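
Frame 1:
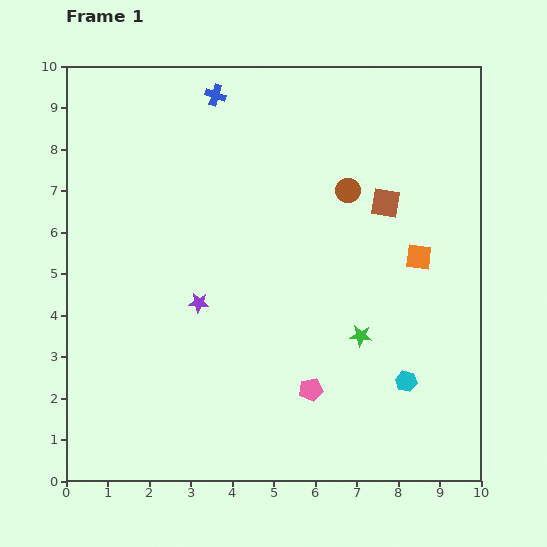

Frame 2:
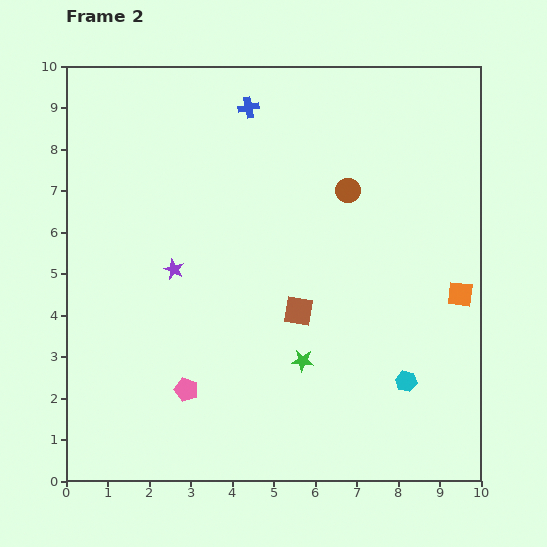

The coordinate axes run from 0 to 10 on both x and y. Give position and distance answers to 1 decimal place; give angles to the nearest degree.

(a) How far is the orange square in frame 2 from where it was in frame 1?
1.3

The orange square moved from (8.5, 5.4) to (9.5, 4.5), a distance of √(1.0² + 0.9²) ≈ 1.3.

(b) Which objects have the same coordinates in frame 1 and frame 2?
the cyan hexagon, the brown circle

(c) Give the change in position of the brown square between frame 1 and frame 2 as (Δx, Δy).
(-2.1, -2.6)

The brown square was at (7.7, 6.7) in frame 1 and (5.6, 4.1) in frame 2.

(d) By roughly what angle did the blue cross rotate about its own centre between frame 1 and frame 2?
31° counter-clockwise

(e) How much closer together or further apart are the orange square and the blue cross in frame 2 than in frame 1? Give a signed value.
+0.5

Distance in frame 1: 6.3. Distance in frame 2: 6.8.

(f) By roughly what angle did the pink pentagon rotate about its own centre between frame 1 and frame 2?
30° clockwise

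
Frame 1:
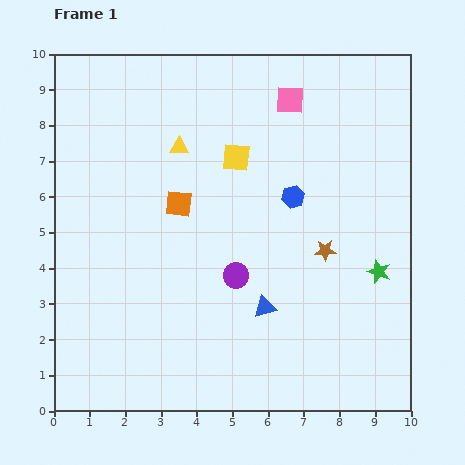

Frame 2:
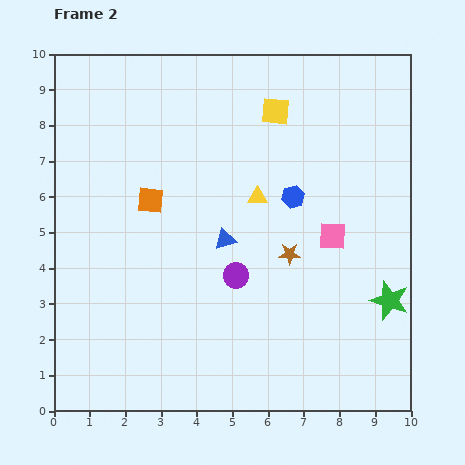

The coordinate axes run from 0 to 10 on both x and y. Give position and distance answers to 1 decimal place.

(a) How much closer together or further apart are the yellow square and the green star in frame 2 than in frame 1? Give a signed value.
+1.1

Distance in frame 1: 5.1. Distance in frame 2: 6.2.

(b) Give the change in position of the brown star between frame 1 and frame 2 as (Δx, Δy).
(-1.0, -0.1)

The brown star was at (7.6, 4.5) in frame 1 and (6.6, 4.4) in frame 2.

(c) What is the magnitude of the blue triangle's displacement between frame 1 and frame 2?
2.2

The blue triangle moved from (5.9, 2.9) to (4.8, 4.8), a distance of √(1.1² + 1.9²) ≈ 2.2.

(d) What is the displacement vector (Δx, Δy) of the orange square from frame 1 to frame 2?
(-0.8, 0.1)

The orange square was at (3.5, 5.8) in frame 1 and (2.7, 5.9) in frame 2.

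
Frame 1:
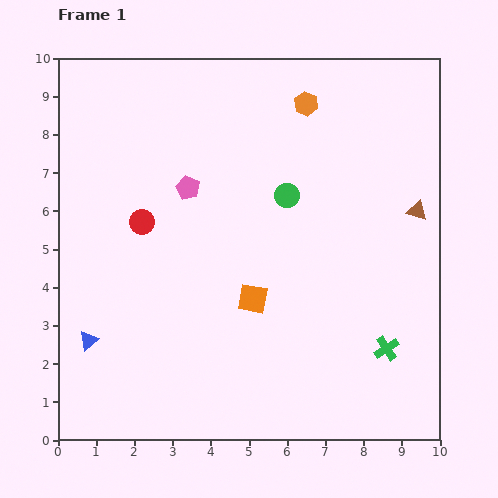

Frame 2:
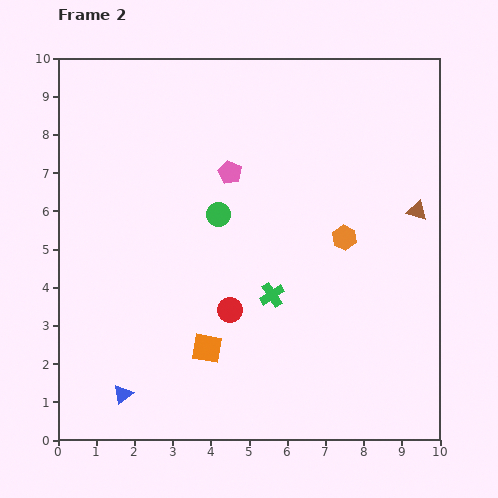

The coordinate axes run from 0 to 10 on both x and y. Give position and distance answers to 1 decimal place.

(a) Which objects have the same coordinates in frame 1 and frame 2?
the brown triangle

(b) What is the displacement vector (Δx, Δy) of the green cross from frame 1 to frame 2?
(-3.0, 1.4)

The green cross was at (8.6, 2.4) in frame 1 and (5.6, 3.8) in frame 2.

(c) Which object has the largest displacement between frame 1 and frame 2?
the orange hexagon

(moved 3.6; next 3.3)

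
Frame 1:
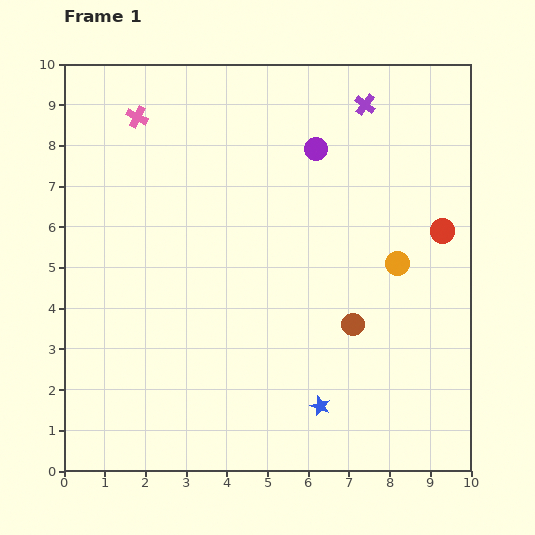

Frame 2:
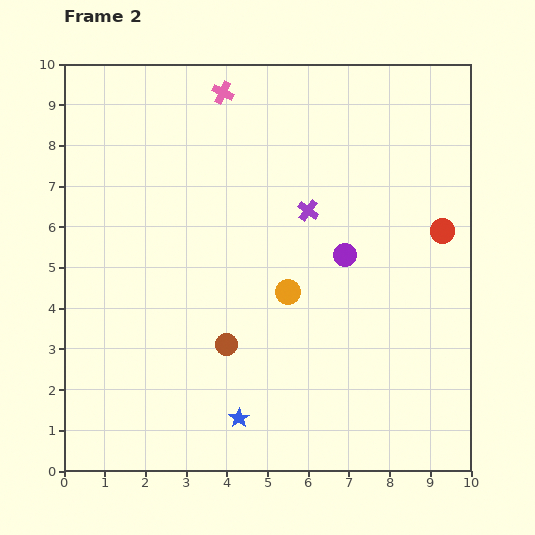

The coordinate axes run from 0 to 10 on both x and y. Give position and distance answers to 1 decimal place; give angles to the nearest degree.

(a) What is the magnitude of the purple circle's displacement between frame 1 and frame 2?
2.7

The purple circle moved from (6.2, 7.9) to (6.9, 5.3), a distance of √(0.7² + 2.6²) ≈ 2.7.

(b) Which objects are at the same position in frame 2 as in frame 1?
the red circle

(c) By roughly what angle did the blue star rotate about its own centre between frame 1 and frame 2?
16° clockwise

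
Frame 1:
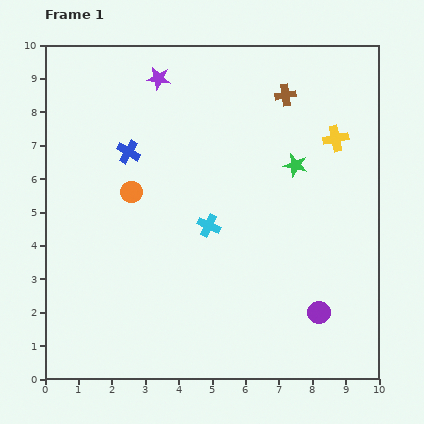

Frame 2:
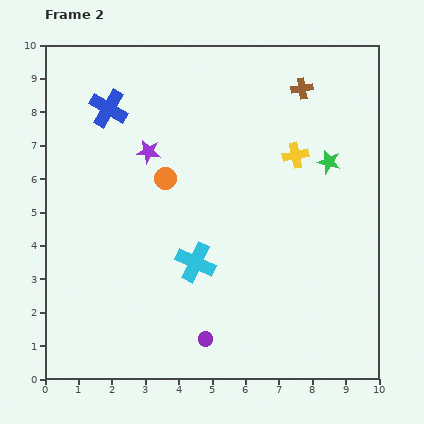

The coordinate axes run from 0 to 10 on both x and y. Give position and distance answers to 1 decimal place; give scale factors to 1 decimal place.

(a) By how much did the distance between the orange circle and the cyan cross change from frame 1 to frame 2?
+0.2

Distance in frame 1: 2.5. Distance in frame 2: 2.7.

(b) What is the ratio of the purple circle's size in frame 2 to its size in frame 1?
0.6×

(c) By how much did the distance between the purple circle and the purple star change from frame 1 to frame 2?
-2.6

Distance in frame 1: 8.5. Distance in frame 2: 5.9.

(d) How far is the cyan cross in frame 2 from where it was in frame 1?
1.2

The cyan cross moved from (4.9, 4.6) to (4.5, 3.5), a distance of √(0.4² + 1.1²) ≈ 1.2.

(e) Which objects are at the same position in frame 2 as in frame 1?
none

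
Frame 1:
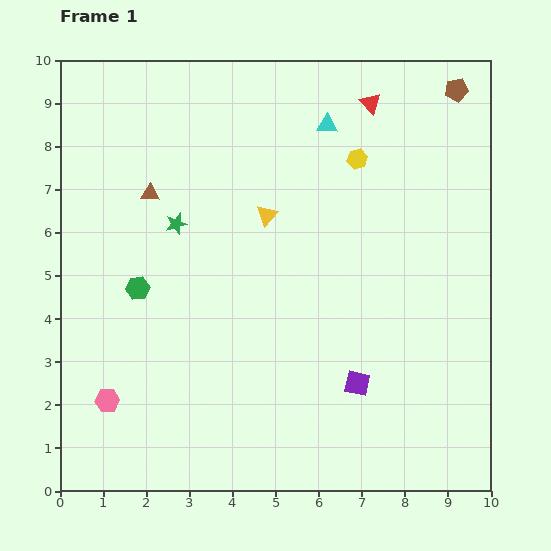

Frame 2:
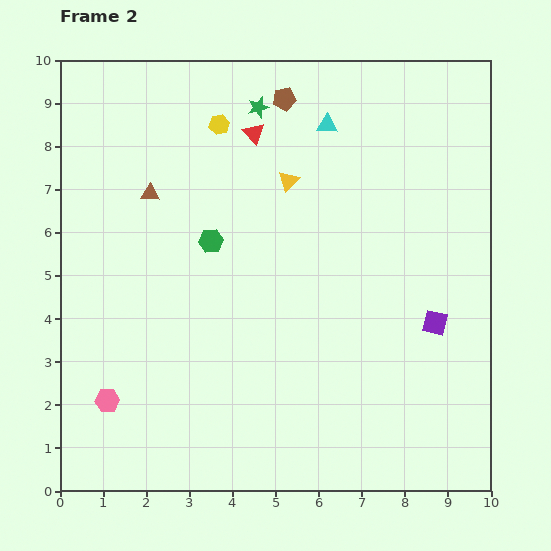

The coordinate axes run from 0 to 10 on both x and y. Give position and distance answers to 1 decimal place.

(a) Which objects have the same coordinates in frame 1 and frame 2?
the brown triangle, the pink hexagon, the cyan triangle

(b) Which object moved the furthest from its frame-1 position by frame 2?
the brown pentagon

(moved 4.0; next 3.3)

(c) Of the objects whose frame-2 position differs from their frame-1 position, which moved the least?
the yellow triangle

(moved 0.9)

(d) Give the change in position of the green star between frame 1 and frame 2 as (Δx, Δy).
(1.9, 2.7)

The green star was at (2.7, 6.2) in frame 1 and (4.6, 8.9) in frame 2.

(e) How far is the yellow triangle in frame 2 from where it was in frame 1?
0.9

The yellow triangle moved from (4.8, 6.4) to (5.3, 7.2), a distance of √(0.5² + 0.8²) ≈ 0.9.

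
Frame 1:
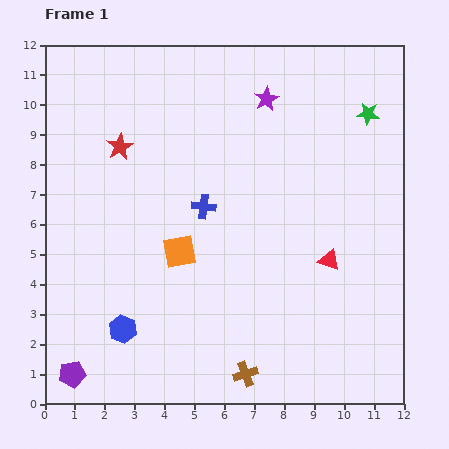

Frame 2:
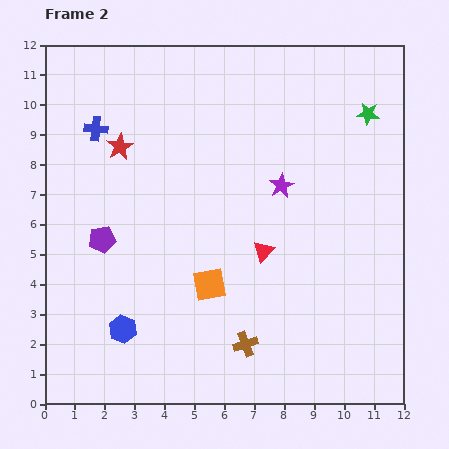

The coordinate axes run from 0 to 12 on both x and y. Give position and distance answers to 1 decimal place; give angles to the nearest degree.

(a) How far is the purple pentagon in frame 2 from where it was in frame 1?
4.6

The purple pentagon moved from (0.9, 1.0) to (1.9, 5.5), a distance of √(1.0² + 4.5²) ≈ 4.6.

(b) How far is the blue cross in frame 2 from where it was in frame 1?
4.4

The blue cross moved from (5.3, 6.6) to (1.7, 9.2), a distance of √(3.6² + 2.6²) ≈ 4.4.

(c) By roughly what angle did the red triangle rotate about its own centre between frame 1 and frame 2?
54° clockwise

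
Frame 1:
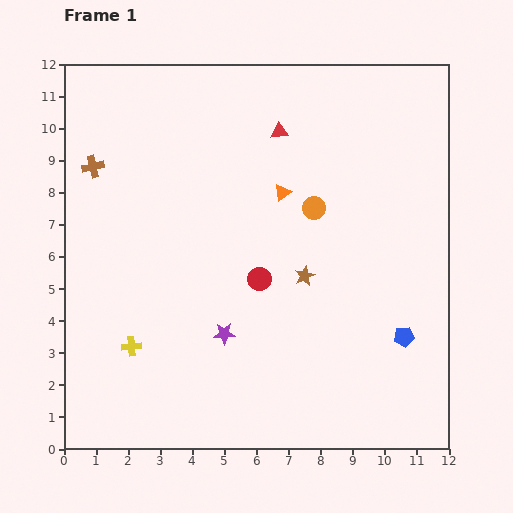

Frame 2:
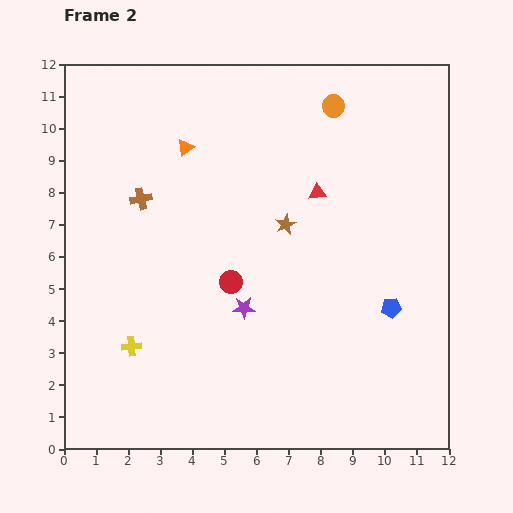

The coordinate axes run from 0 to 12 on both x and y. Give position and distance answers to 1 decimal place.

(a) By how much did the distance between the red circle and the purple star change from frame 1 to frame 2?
-1.1

Distance in frame 1: 2.0. Distance in frame 2: 0.9.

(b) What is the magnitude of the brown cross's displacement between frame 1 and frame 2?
1.8

The brown cross moved from (0.9, 8.8) to (2.4, 7.8), a distance of √(1.5² + 1.0²) ≈ 1.8.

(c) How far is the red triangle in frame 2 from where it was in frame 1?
2.2

The red triangle moved from (6.7, 9.9) to (7.9, 8.0), a distance of √(1.2² + 1.9²) ≈ 2.2.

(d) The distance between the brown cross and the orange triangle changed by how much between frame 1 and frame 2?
-3.9

Distance in frame 1: 6.0. Distance in frame 2: 2.1.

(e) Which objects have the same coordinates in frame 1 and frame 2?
the yellow cross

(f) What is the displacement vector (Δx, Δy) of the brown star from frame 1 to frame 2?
(-0.6, 1.6)

The brown star was at (7.5, 5.4) in frame 1 and (6.9, 7.0) in frame 2.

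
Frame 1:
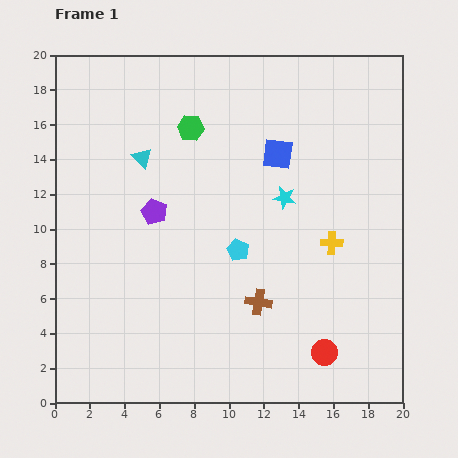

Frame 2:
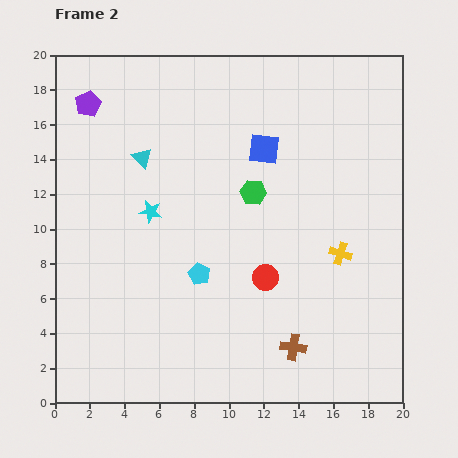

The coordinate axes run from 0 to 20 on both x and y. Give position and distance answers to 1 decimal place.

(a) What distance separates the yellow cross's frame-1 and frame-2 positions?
0.8

The yellow cross moved from (15.9, 9.2) to (16.4, 8.6), a distance of √(0.5² + 0.6²) ≈ 0.8.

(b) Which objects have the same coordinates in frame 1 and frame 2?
the cyan triangle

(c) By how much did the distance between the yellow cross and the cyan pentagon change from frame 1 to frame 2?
+2.8

Distance in frame 1: 5.4. Distance in frame 2: 8.2.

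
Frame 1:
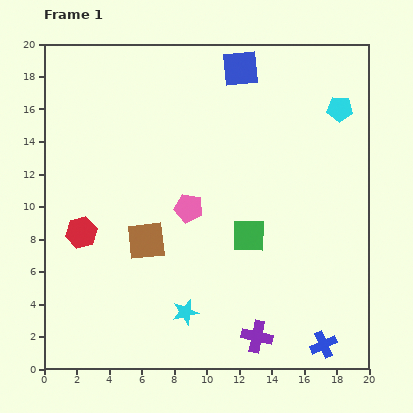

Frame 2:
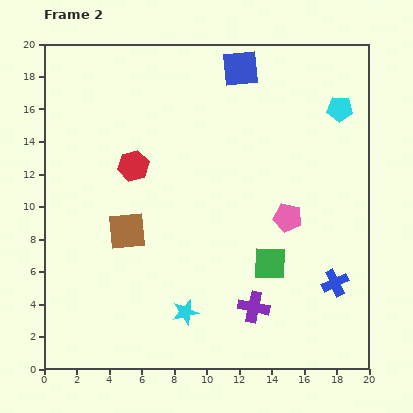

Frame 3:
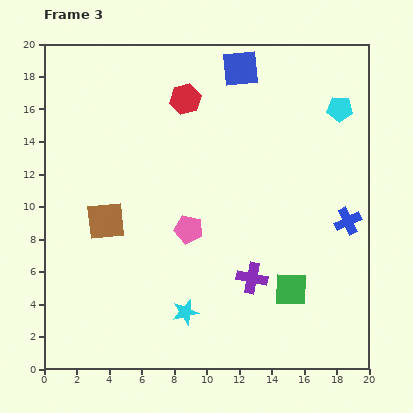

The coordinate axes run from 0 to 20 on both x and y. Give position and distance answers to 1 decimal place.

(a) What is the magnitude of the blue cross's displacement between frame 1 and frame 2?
3.9

The blue cross moved from (17.2, 1.5) to (17.9, 5.3), a distance of √(0.7² + 3.8²) ≈ 3.9.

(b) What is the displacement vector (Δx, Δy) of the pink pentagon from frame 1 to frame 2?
(6.1, -0.6)

The pink pentagon was at (8.9, 9.9) in frame 1 and (15.0, 9.3) in frame 2.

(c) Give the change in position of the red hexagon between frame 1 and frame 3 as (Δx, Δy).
(6.4, 8.2)

The red hexagon was at (2.3, 8.4) in frame 1 and (8.7, 16.6) in frame 3.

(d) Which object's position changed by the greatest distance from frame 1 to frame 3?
the red hexagon

(moved 10.4; next 7.7)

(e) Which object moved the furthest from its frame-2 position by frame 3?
the pink pentagon

(moved 6.1; next 5.2)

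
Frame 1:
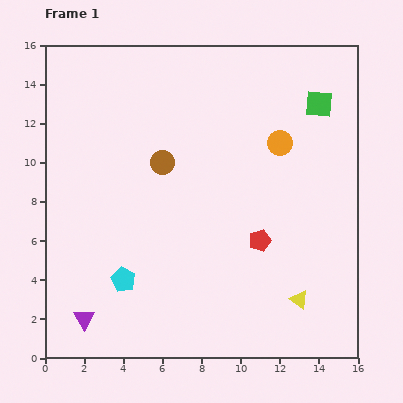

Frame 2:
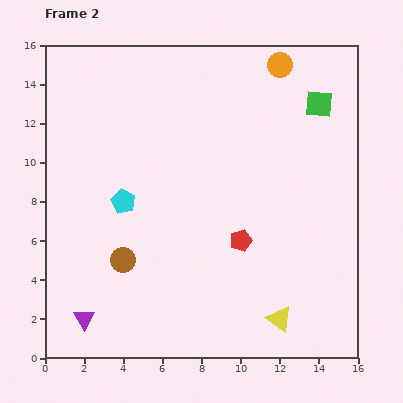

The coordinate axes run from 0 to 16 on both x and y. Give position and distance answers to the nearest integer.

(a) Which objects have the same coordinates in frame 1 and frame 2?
the purple triangle, the green square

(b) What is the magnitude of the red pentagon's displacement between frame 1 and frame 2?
1

The red pentagon moved from (11, 6) to (10, 6), a distance of √(1² + 0²) ≈ 1.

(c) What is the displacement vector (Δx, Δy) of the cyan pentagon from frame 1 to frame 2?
(0, 4)

The cyan pentagon was at (4, 4) in frame 1 and (4, 8) in frame 2.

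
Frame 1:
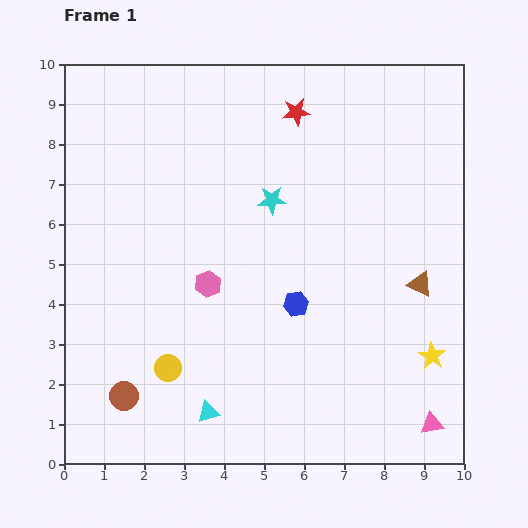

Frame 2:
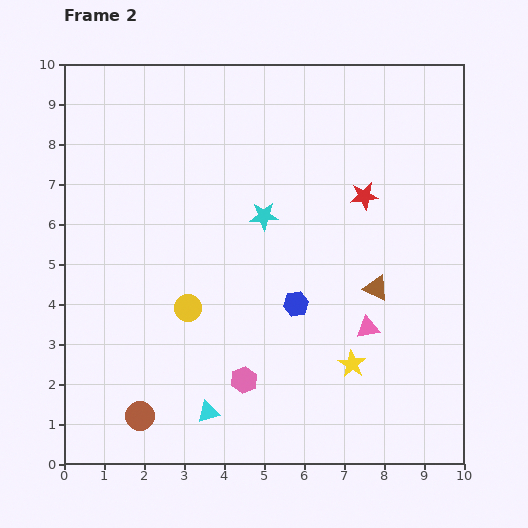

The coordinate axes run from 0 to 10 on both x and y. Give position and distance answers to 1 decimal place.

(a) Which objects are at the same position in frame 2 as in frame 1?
the cyan triangle, the blue hexagon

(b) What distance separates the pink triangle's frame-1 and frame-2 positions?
2.9

The pink triangle moved from (9.2, 1.0) to (7.6, 3.4), a distance of √(1.6² + 2.4²) ≈ 2.9.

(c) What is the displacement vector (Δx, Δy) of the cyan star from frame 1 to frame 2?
(-0.2, -0.4)

The cyan star was at (5.2, 6.6) in frame 1 and (5.0, 6.2) in frame 2.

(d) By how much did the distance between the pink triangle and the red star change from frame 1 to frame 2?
-5.2

Distance in frame 1: 8.5. Distance in frame 2: 3.3.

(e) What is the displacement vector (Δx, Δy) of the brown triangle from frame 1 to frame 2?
(-1.1, -0.1)

The brown triangle was at (8.9, 4.5) in frame 1 and (7.8, 4.4) in frame 2.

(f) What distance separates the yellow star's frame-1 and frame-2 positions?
2.0

The yellow star moved from (9.2, 2.7) to (7.2, 2.5), a distance of √(2.0² + 0.2²) ≈ 2.0.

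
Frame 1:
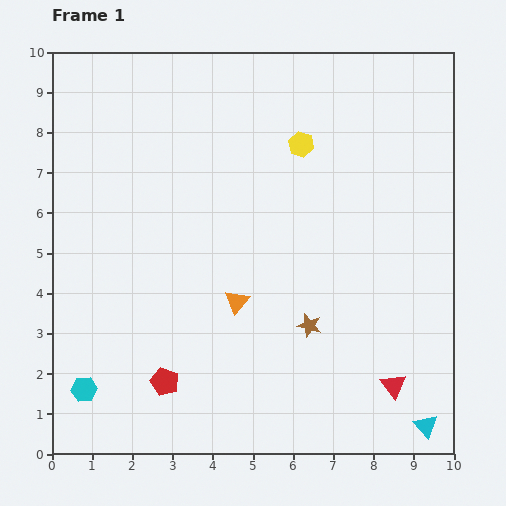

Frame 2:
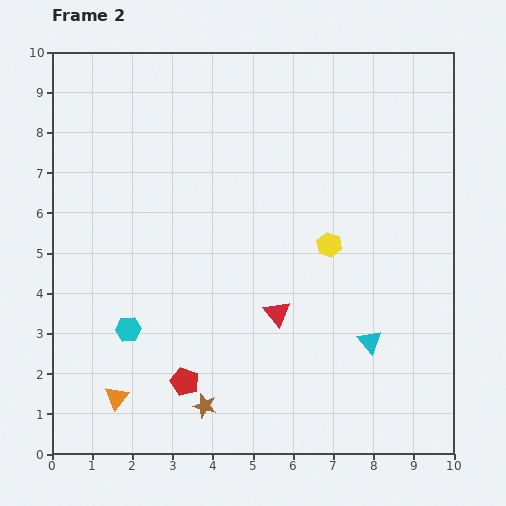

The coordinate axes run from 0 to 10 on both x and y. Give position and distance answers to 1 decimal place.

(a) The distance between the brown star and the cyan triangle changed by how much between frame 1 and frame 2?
+0.6

Distance in frame 1: 3.8. Distance in frame 2: 4.4.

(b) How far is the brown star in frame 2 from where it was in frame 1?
3.3

The brown star moved from (6.4, 3.2) to (3.8, 1.2), a distance of √(2.6² + 2.0²) ≈ 3.3.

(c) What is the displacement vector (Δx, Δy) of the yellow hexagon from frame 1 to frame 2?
(0.7, -2.5)

The yellow hexagon was at (6.2, 7.7) in frame 1 and (6.9, 5.2) in frame 2.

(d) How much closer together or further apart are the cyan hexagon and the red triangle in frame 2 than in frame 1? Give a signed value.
-4.0

Distance in frame 1: 7.7. Distance in frame 2: 3.7.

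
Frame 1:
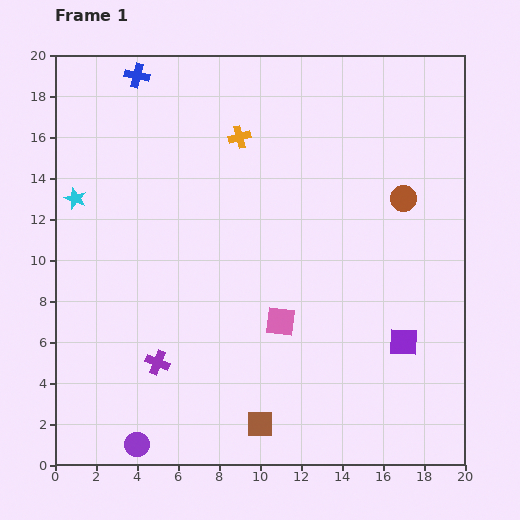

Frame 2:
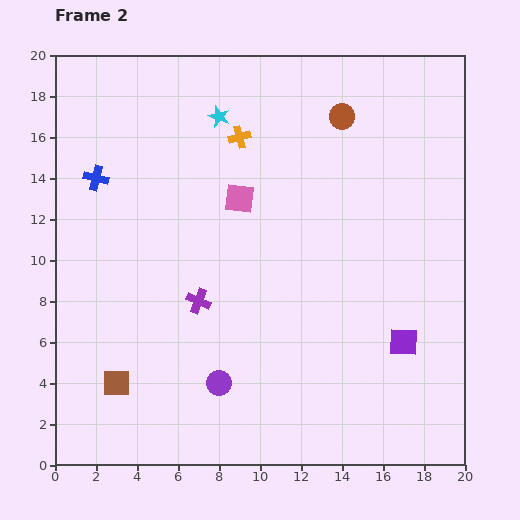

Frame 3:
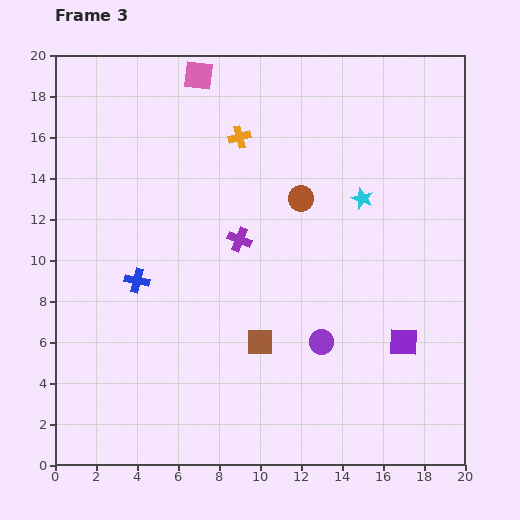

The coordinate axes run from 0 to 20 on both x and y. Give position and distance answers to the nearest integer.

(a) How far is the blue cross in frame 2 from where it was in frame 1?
5

The blue cross moved from (4, 19) to (2, 14), a distance of √(2² + 5²) ≈ 5.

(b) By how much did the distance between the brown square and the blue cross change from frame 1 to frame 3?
-11

Distance in frame 1: 18. Distance in frame 3: 7.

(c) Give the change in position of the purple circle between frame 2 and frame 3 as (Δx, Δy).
(5, 2)

The purple circle was at (8, 4) in frame 2 and (13, 6) in frame 3.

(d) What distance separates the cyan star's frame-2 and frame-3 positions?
8

The cyan star moved from (8, 17) to (15, 13), a distance of √(7² + 4²) ≈ 8.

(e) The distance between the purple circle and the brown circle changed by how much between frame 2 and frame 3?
-7

Distance in frame 2: 14. Distance in frame 3: 7.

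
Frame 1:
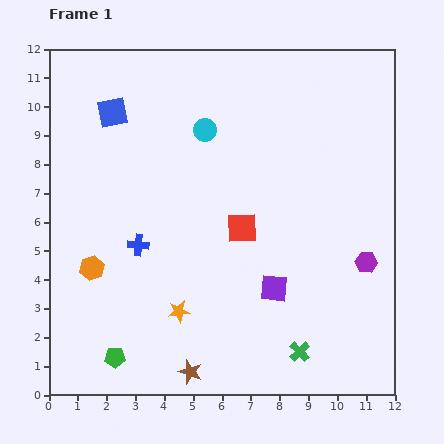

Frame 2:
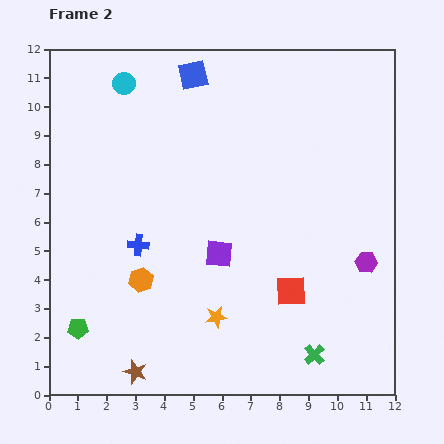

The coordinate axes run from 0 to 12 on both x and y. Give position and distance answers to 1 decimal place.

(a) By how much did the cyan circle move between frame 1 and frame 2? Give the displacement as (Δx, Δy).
(-2.8, 1.6)

The cyan circle was at (5.4, 9.2) in frame 1 and (2.6, 10.8) in frame 2.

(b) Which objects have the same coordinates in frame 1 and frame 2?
the blue cross, the purple hexagon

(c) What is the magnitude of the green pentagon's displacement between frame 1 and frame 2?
1.6

The green pentagon moved from (2.3, 1.3) to (1.0, 2.3), a distance of √(1.3² + 1.0²) ≈ 1.6.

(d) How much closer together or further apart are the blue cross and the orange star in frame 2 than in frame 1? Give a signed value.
+1.0

Distance in frame 1: 2.7. Distance in frame 2: 3.7.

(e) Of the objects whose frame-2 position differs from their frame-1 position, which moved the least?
the green cross

(moved 0.5)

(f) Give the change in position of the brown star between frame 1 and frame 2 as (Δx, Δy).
(-1.9, 0.0)

The brown star was at (4.9, 0.8) in frame 1 and (3.0, 0.8) in frame 2.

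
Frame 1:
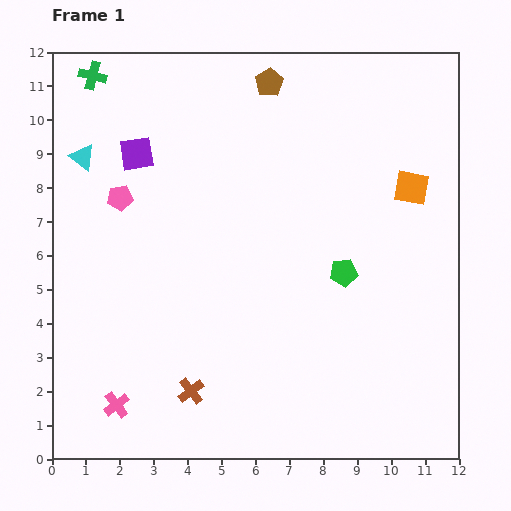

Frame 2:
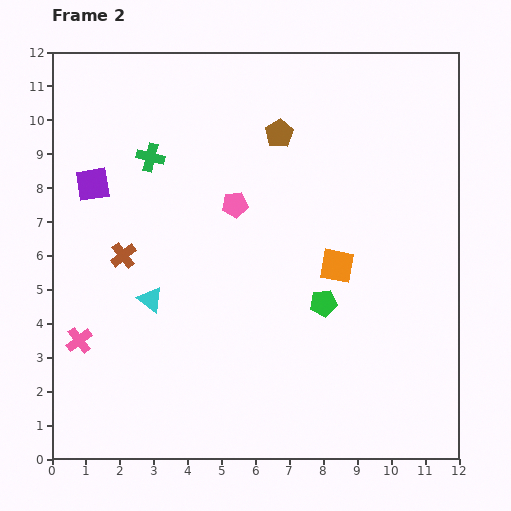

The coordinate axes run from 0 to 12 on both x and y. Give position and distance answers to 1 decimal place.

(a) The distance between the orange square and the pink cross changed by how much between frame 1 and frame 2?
-2.9

Distance in frame 1: 10.8. Distance in frame 2: 7.9.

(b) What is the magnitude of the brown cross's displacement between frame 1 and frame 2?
4.5

The brown cross moved from (4.1, 2.0) to (2.1, 6.0), a distance of √(2.0² + 4.0²) ≈ 4.5.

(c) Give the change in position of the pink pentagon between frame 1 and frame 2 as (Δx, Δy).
(3.4, -0.2)

The pink pentagon was at (2.0, 7.7) in frame 1 and (5.4, 7.5) in frame 2.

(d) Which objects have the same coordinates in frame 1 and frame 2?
none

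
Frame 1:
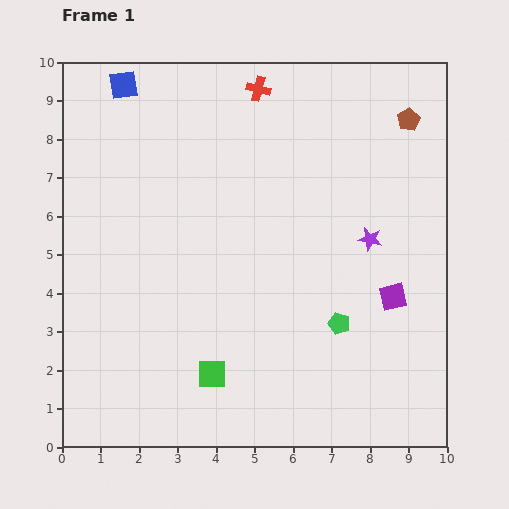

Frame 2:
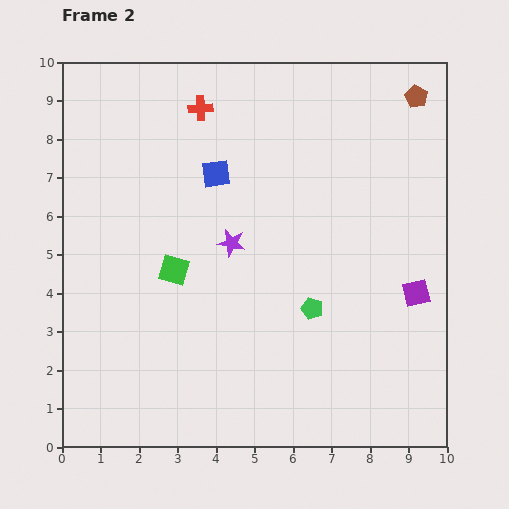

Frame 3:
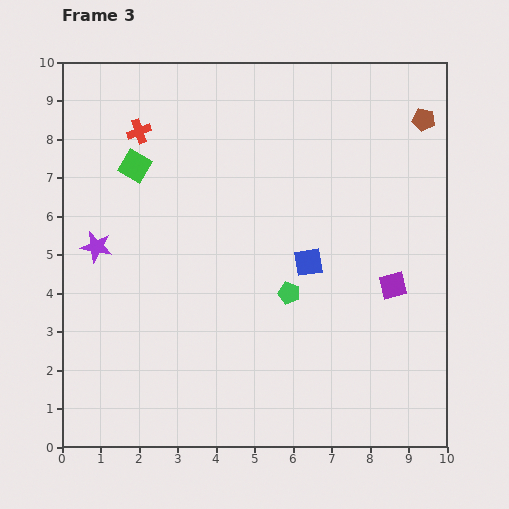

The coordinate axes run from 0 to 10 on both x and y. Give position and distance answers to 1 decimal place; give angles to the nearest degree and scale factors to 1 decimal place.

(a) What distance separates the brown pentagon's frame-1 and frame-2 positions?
0.6

The brown pentagon moved from (9.0, 8.5) to (9.2, 9.1), a distance of √(0.2² + 0.6²) ≈ 0.6.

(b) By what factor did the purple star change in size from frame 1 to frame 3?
1.3×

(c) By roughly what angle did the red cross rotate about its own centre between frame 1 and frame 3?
34° counter-clockwise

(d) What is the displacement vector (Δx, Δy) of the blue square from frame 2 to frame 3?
(2.4, -2.3)

The blue square was at (4.0, 7.1) in frame 2 and (6.4, 4.8) in frame 3.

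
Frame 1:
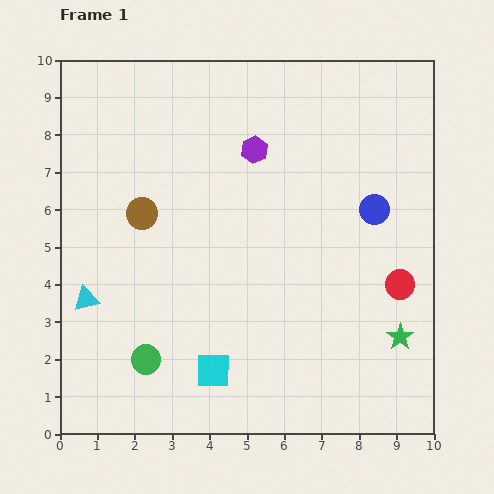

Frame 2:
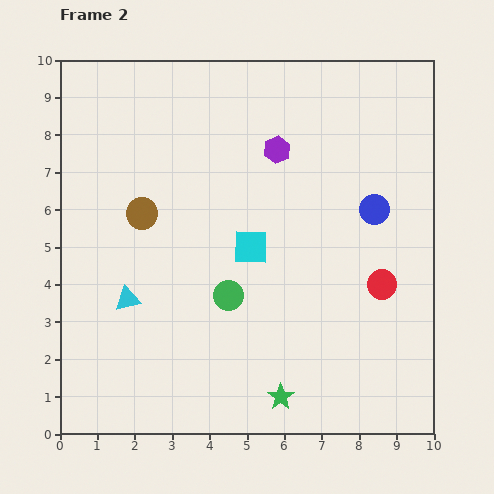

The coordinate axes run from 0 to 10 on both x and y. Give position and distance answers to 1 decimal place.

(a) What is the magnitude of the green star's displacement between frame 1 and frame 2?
3.6

The green star moved from (9.1, 2.6) to (5.9, 1.0), a distance of √(3.2² + 1.6²) ≈ 3.6.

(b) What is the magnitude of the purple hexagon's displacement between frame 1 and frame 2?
0.6

The purple hexagon moved from (5.2, 7.6) to (5.8, 7.6), a distance of √(0.6² + 0.0²) ≈ 0.6.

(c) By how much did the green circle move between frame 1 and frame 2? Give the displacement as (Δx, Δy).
(2.2, 1.7)

The green circle was at (2.3, 2.0) in frame 1 and (4.5, 3.7) in frame 2.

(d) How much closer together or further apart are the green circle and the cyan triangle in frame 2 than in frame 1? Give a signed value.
+0.4

Distance in frame 1: 2.3. Distance in frame 2: 2.7.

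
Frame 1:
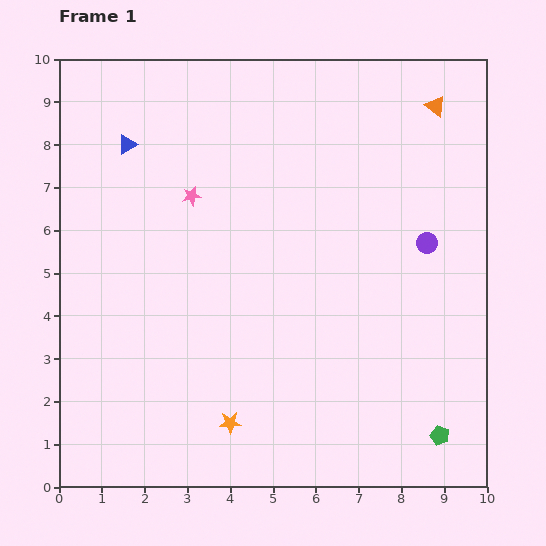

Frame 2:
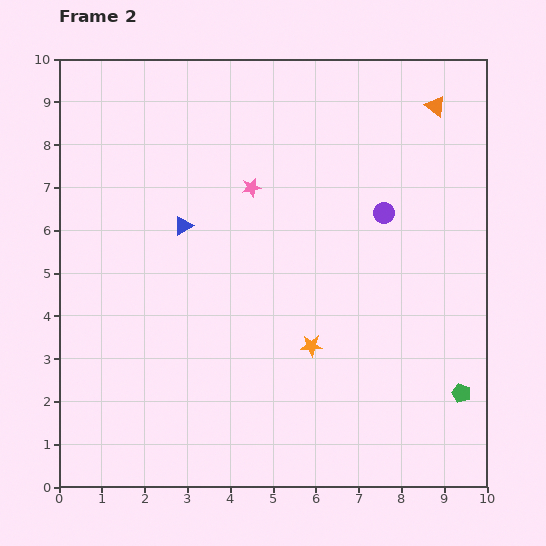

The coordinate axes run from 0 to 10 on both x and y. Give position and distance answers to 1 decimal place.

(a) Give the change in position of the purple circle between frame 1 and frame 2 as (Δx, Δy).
(-1.0, 0.7)

The purple circle was at (8.6, 5.7) in frame 1 and (7.6, 6.4) in frame 2.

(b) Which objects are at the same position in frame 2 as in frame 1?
the orange triangle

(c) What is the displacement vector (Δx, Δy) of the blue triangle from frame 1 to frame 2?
(1.3, -1.9)

The blue triangle was at (1.6, 8.0) in frame 1 and (2.9, 6.1) in frame 2.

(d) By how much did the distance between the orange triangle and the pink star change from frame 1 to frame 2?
-1.4

Distance in frame 1: 6.1. Distance in frame 2: 4.7.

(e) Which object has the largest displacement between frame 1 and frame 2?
the orange star

(moved 2.6; next 2.3)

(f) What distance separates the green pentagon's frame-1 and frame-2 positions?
1.1

The green pentagon moved from (8.9, 1.2) to (9.4, 2.2), a distance of √(0.5² + 1.0²) ≈ 1.1.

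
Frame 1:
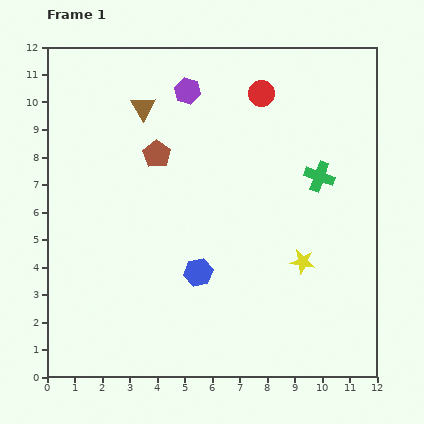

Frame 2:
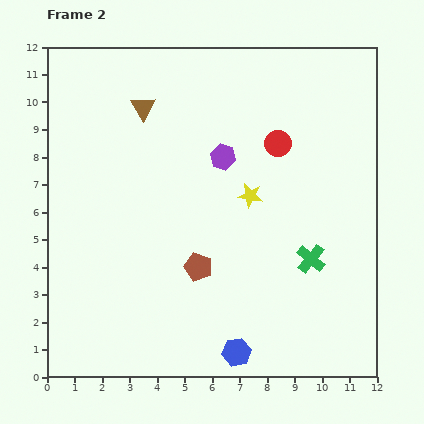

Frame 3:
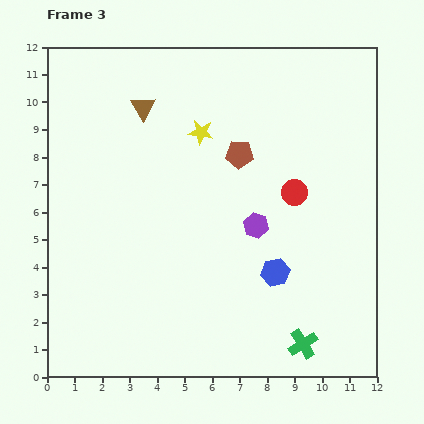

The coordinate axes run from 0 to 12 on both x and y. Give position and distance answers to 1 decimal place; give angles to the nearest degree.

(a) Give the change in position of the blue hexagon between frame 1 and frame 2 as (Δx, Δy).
(1.4, -2.9)

The blue hexagon was at (5.5, 3.8) in frame 1 and (6.9, 0.9) in frame 2.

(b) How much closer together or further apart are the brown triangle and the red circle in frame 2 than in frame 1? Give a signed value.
+0.8

Distance in frame 1: 4.3. Distance in frame 2: 5.1.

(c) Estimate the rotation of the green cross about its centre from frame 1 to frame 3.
38° clockwise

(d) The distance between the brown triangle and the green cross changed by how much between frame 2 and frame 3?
+2.2

Distance in frame 2: 8.2. Distance in frame 3: 10.4.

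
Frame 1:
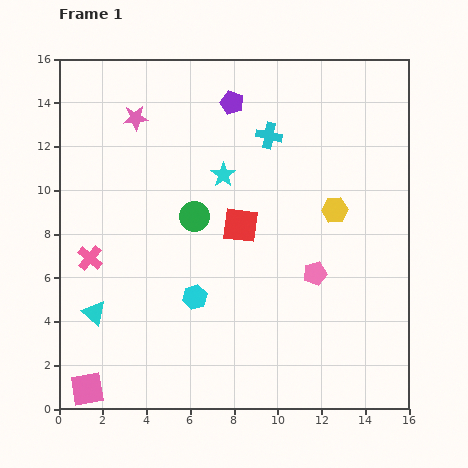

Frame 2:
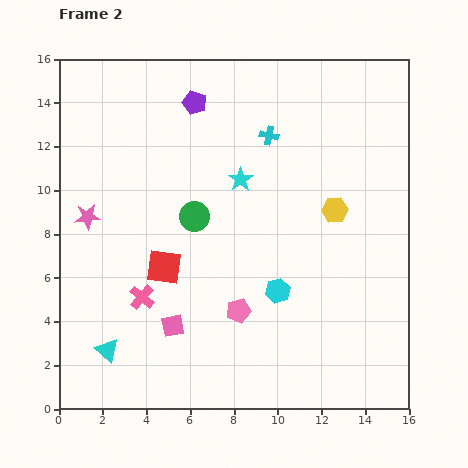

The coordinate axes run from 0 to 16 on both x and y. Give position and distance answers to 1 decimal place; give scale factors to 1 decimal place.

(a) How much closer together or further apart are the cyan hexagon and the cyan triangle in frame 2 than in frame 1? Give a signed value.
+3.6

Distance in frame 1: 4.7. Distance in frame 2: 8.3.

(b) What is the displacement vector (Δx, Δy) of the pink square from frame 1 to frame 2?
(3.9, 2.9)

The pink square was at (1.3, 0.9) in frame 1 and (5.2, 3.8) in frame 2.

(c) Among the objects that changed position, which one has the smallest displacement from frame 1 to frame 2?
the cyan star

(moved 0.8)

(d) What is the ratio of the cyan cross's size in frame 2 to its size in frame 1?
0.7×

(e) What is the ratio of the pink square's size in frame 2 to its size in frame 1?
0.7×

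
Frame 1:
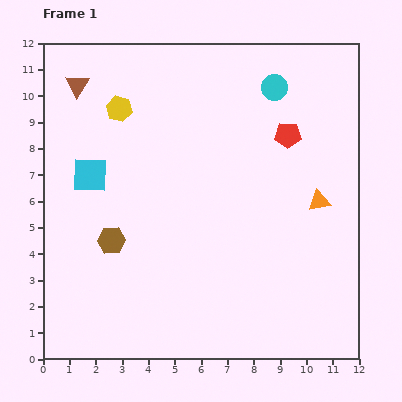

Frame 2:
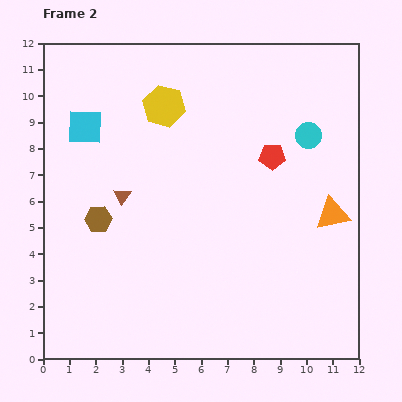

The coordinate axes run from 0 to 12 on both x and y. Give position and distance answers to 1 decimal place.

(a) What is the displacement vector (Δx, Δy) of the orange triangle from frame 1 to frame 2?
(0.5, -0.5)

The orange triangle was at (10.5, 6.0) in frame 1 and (11.0, 5.5) in frame 2.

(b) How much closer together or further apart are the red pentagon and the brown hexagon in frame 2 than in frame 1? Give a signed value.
-0.8

Distance in frame 1: 7.8. Distance in frame 2: 7.0.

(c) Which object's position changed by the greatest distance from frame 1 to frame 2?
the brown triangle

(moved 4.5; next 2.2)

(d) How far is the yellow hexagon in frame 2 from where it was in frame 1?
1.7

The yellow hexagon moved from (2.9, 9.5) to (4.6, 9.6), a distance of √(1.7² + 0.1²) ≈ 1.7.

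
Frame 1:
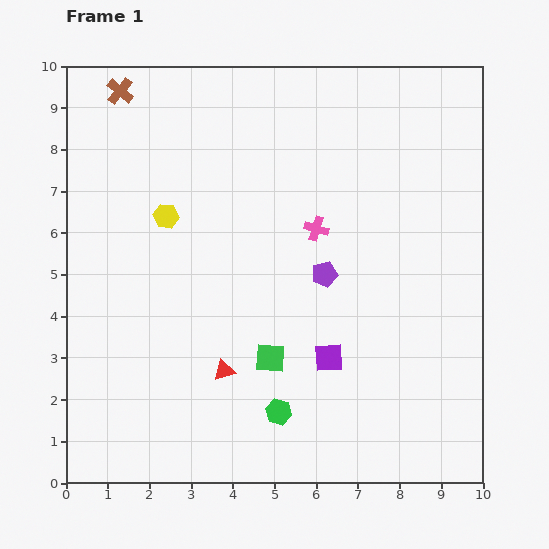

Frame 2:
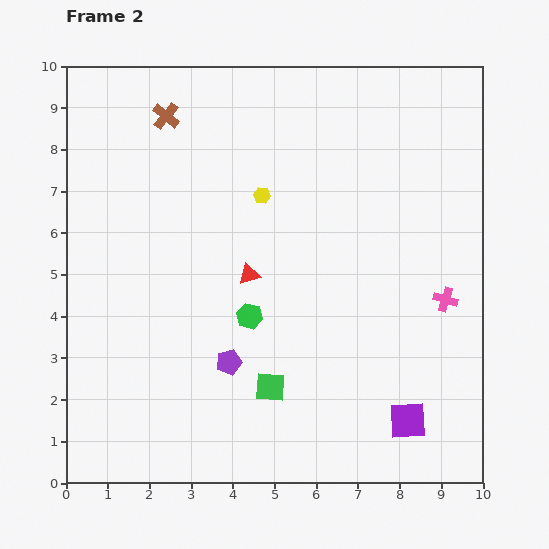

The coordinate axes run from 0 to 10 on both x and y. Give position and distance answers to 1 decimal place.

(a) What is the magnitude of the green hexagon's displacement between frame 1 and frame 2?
2.4

The green hexagon moved from (5.1, 1.7) to (4.4, 4.0), a distance of √(0.7² + 2.3²) ≈ 2.4.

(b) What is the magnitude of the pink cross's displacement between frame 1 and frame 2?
3.5

The pink cross moved from (6.0, 6.1) to (9.1, 4.4), a distance of √(3.1² + 1.7²) ≈ 3.5.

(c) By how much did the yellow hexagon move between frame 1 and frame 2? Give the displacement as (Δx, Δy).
(2.3, 0.5)

The yellow hexagon was at (2.4, 6.4) in frame 1 and (4.7, 6.9) in frame 2.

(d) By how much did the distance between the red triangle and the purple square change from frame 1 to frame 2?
+2.7

Distance in frame 1: 2.5. Distance in frame 2: 5.2.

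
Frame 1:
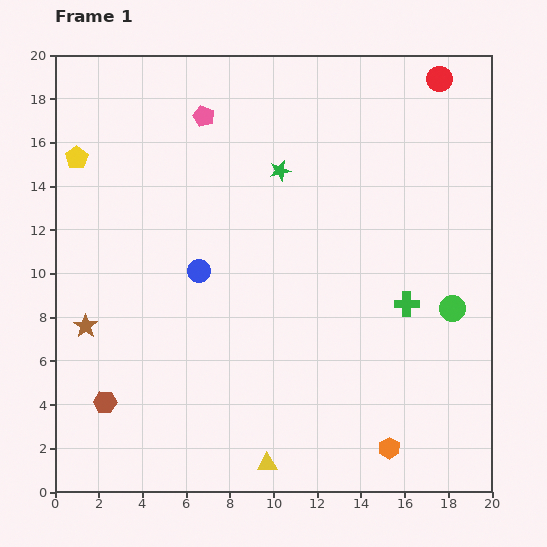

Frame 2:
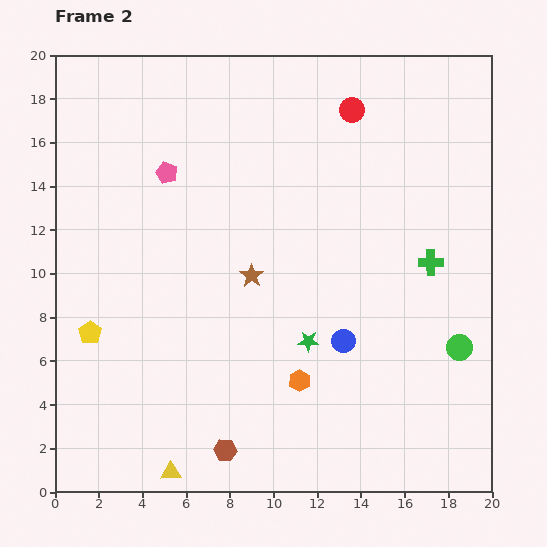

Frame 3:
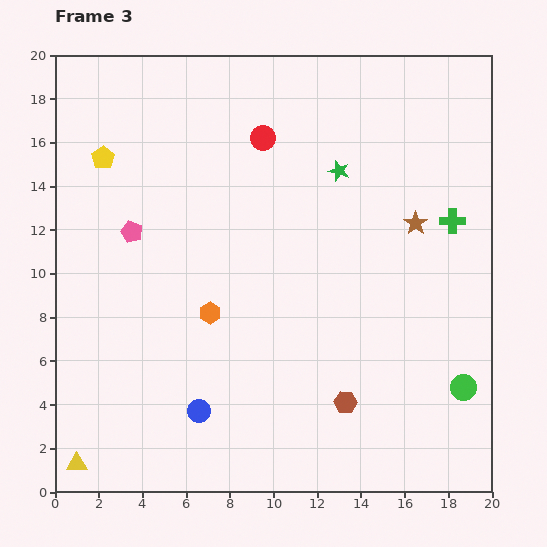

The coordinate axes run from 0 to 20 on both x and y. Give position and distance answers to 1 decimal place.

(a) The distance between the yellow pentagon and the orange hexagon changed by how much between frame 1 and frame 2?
-9.7

Distance in frame 1: 19.5. Distance in frame 2: 9.8.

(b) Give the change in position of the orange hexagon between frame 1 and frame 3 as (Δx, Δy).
(-8.2, 6.2)

The orange hexagon was at (15.3, 2.0) in frame 1 and (7.1, 8.2) in frame 3.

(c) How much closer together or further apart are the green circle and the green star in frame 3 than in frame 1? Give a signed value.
+1.3

Distance in frame 1: 10.1. Distance in frame 3: 11.4.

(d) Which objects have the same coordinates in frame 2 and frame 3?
none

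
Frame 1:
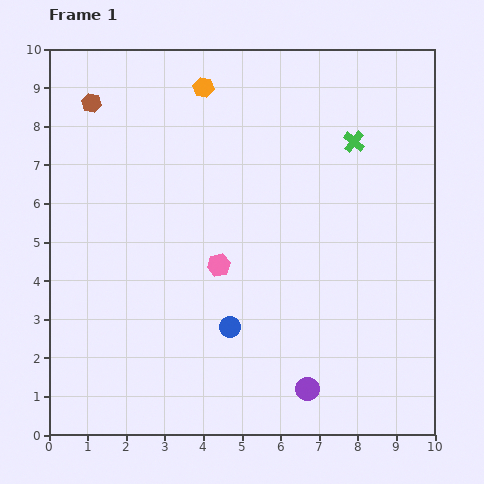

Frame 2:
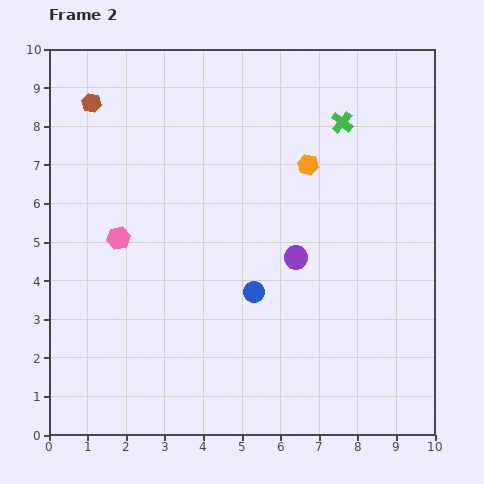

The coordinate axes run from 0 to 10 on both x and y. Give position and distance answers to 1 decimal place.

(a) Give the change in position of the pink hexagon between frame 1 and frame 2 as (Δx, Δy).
(-2.6, 0.7)

The pink hexagon was at (4.4, 4.4) in frame 1 and (1.8, 5.1) in frame 2.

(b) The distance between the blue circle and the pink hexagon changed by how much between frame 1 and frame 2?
+2.2

Distance in frame 1: 1.6. Distance in frame 2: 3.8.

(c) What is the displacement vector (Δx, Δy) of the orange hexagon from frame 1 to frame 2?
(2.7, -2.0)

The orange hexagon was at (4.0, 9.0) in frame 1 and (6.7, 7.0) in frame 2.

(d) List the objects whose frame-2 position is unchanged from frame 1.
the brown hexagon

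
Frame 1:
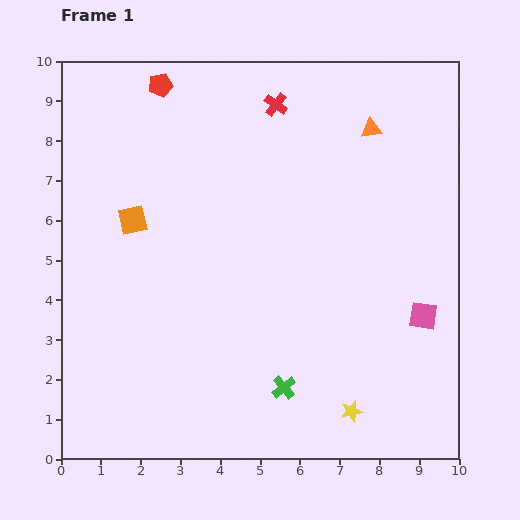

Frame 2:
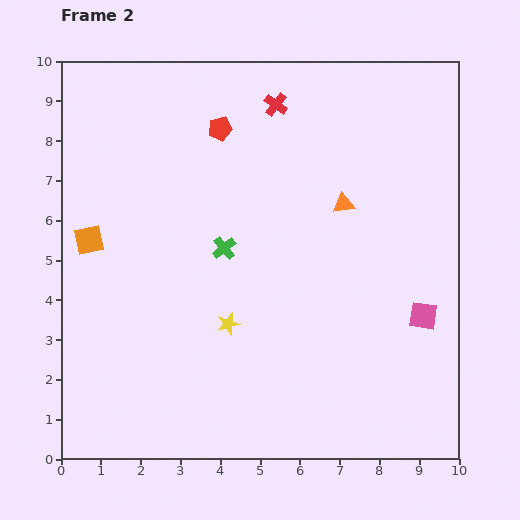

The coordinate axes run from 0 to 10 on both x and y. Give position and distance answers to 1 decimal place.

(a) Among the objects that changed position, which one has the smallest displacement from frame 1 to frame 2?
the orange square

(moved 1.2)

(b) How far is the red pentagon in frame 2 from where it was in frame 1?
1.9

The red pentagon moved from (2.5, 9.4) to (4.0, 8.3), a distance of √(1.5² + 1.1²) ≈ 1.9.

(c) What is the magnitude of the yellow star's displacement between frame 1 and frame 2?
3.8

The yellow star moved from (7.3, 1.2) to (4.2, 3.4), a distance of √(3.1² + 2.2²) ≈ 3.8.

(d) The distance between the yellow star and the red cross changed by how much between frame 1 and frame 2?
-2.3

Distance in frame 1: 7.9. Distance in frame 2: 5.6.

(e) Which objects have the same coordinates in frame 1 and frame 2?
the red cross, the pink square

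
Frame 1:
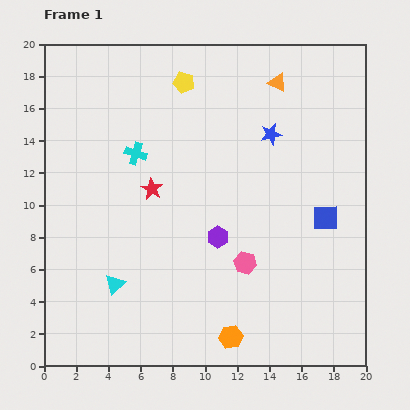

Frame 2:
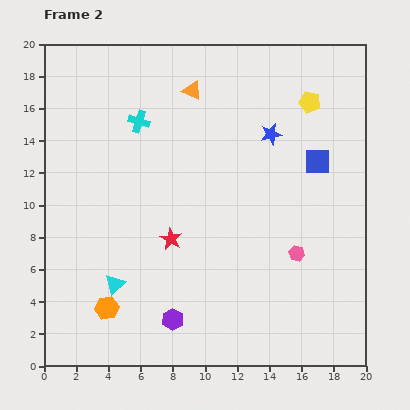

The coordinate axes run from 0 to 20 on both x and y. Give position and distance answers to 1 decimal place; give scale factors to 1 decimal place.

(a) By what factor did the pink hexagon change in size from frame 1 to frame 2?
0.7×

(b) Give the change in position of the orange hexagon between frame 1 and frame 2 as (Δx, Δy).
(-7.7, 1.8)

The orange hexagon was at (11.6, 1.8) in frame 1 and (3.9, 3.6) in frame 2.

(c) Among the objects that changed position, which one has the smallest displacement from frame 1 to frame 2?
the cyan cross

(moved 2.0)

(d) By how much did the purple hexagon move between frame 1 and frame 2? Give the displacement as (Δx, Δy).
(-2.8, -5.1)

The purple hexagon was at (10.8, 8.0) in frame 1 and (8.0, 2.9) in frame 2.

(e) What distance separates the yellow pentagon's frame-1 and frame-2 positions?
7.9

The yellow pentagon moved from (8.7, 17.6) to (16.5, 16.4), a distance of √(7.8² + 1.2²) ≈ 7.9.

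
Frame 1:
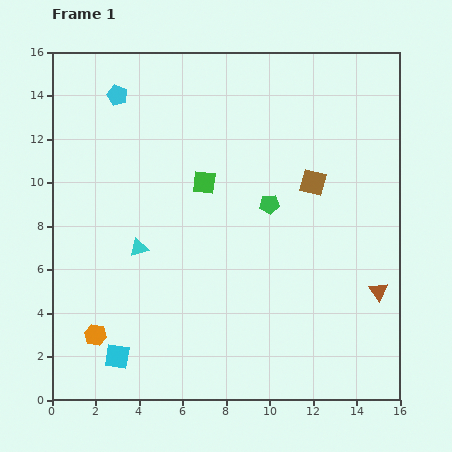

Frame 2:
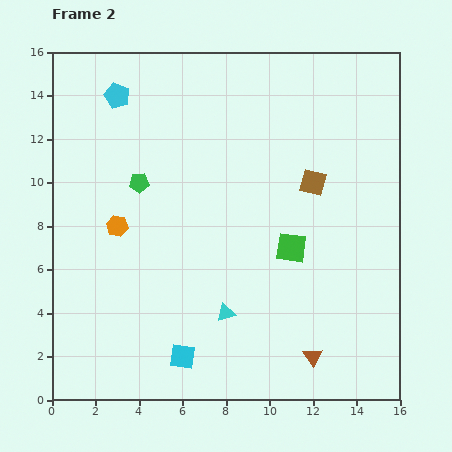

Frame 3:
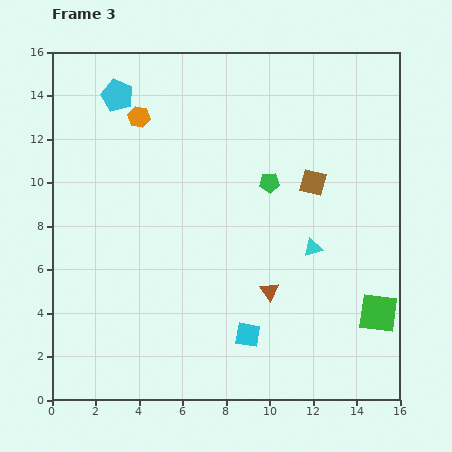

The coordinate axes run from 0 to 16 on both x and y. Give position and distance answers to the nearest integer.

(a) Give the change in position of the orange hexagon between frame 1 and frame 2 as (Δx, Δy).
(1, 5)

The orange hexagon was at (2, 3) in frame 1 and (3, 8) in frame 2.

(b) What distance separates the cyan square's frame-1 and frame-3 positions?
6

The cyan square moved from (3, 2) to (9, 3), a distance of √(6² + 1²) ≈ 6.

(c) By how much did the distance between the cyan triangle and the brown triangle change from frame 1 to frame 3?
-8

Distance in frame 1: 11. Distance in frame 3: 3.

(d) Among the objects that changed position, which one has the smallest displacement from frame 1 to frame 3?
the green pentagon

(moved 1)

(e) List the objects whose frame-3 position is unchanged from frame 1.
the brown square, the cyan pentagon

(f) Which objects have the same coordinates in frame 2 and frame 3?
the brown square, the cyan pentagon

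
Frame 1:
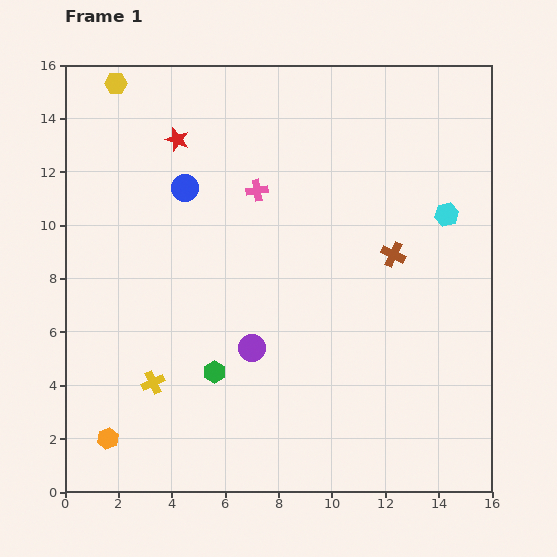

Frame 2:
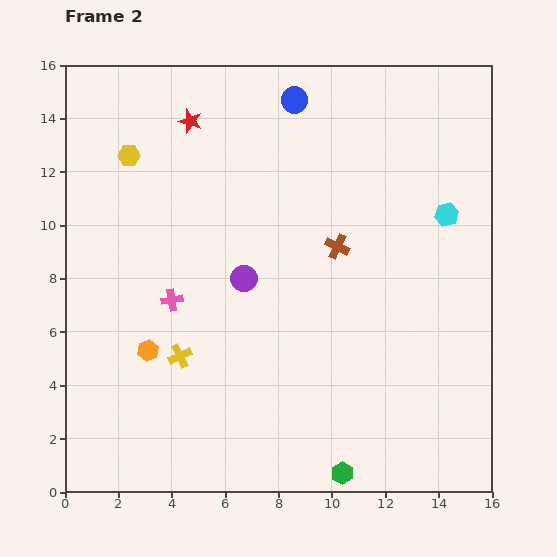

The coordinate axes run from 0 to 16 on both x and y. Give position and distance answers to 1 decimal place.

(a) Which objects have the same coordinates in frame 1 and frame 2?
the cyan hexagon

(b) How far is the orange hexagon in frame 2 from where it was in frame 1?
3.6

The orange hexagon moved from (1.6, 2.0) to (3.1, 5.3), a distance of √(1.5² + 3.3²) ≈ 3.6.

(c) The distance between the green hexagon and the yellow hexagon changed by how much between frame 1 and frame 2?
+2.9

Distance in frame 1: 11.4. Distance in frame 2: 14.3.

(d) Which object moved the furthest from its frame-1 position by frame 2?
the green hexagon

(moved 6.1; next 5.3)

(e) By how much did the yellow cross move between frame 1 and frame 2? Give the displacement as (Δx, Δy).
(1.0, 1.0)

The yellow cross was at (3.3, 4.1) in frame 1 and (4.3, 5.1) in frame 2.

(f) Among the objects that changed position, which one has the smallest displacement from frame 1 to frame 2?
the red star

(moved 0.9)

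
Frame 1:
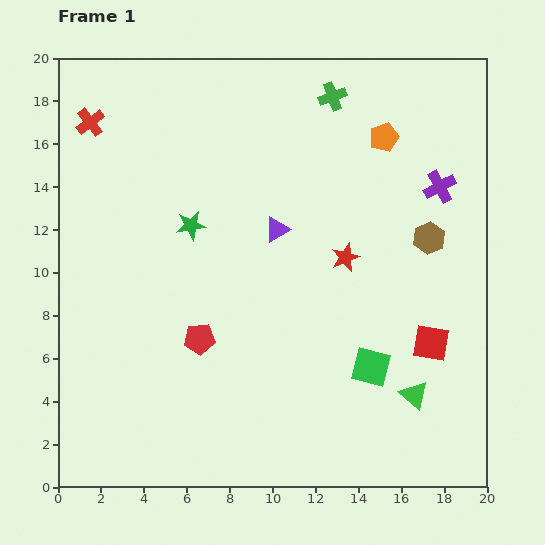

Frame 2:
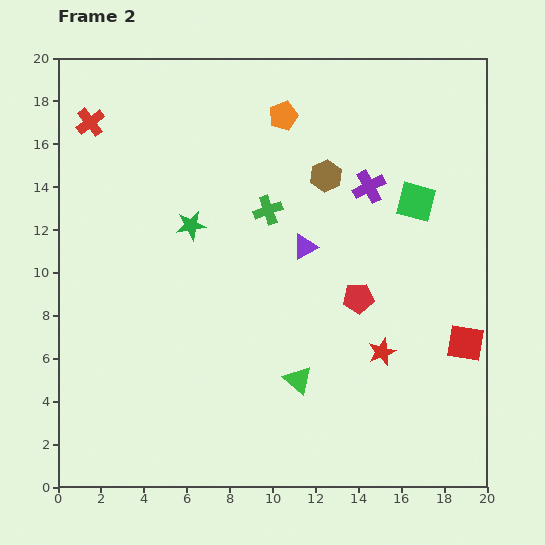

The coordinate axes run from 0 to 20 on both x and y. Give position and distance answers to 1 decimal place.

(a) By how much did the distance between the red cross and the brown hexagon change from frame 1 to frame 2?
-5.4

Distance in frame 1: 16.7. Distance in frame 2: 11.3.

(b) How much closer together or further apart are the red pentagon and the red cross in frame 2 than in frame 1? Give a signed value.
+3.6

Distance in frame 1: 11.3. Distance in frame 2: 14.9.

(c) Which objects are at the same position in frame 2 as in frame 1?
the red cross, the green star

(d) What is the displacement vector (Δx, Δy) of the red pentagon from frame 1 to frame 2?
(7.4, 1.9)

The red pentagon was at (6.6, 6.9) in frame 1 and (14.0, 8.8) in frame 2.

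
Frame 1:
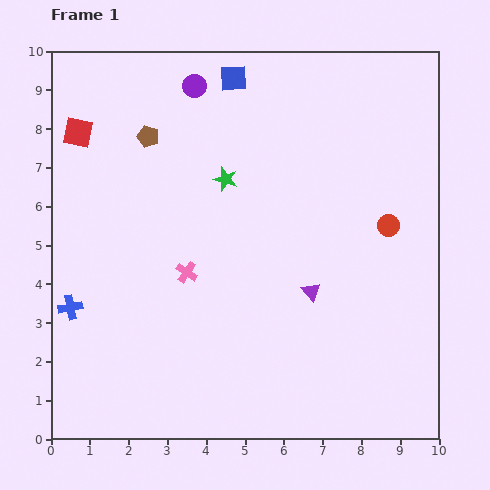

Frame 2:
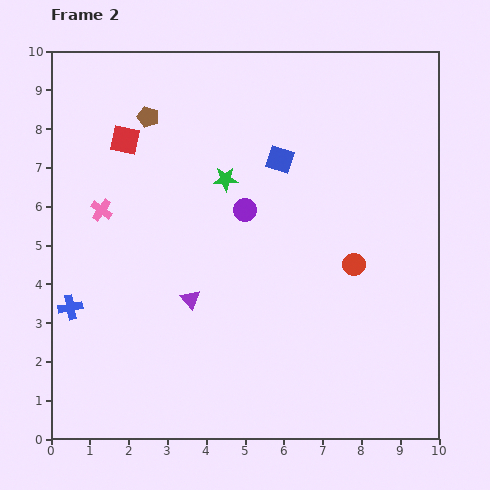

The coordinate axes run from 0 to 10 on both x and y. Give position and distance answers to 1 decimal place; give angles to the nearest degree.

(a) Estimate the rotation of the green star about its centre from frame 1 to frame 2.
20° counter-clockwise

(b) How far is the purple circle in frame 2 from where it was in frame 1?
3.5

The purple circle moved from (3.7, 9.1) to (5.0, 5.9), a distance of √(1.3² + 3.2²) ≈ 3.5.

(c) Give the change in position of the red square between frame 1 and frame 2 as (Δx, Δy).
(1.2, -0.2)

The red square was at (0.7, 7.9) in frame 1 and (1.9, 7.7) in frame 2.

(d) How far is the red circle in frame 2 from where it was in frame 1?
1.3

The red circle moved from (8.7, 5.5) to (7.8, 4.5), a distance of √(0.9² + 1.0²) ≈ 1.3.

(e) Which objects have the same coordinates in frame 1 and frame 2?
the green star, the blue cross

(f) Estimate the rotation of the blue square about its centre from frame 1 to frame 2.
21° clockwise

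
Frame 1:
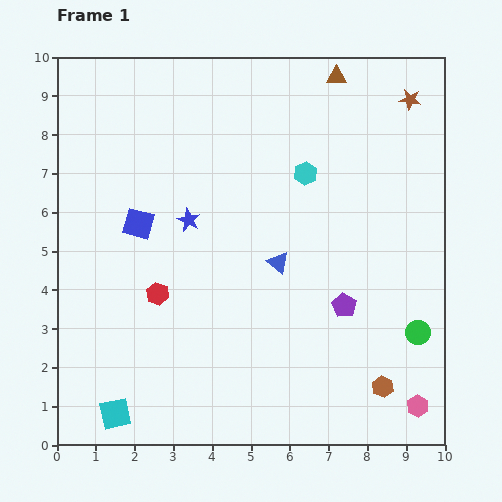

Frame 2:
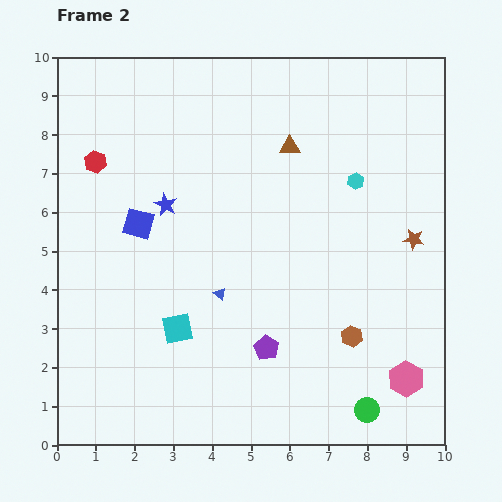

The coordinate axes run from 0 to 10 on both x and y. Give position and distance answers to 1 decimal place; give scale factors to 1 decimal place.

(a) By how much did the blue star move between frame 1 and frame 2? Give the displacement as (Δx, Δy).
(-0.6, 0.4)

The blue star was at (3.4, 5.8) in frame 1 and (2.8, 6.2) in frame 2.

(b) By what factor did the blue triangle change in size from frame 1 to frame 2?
0.6×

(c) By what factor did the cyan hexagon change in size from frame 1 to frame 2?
0.7×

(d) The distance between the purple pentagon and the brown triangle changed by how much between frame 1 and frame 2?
-0.7

Distance in frame 1: 5.9. Distance in frame 2: 5.2.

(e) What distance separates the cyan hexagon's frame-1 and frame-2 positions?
1.3

The cyan hexagon moved from (6.4, 7.0) to (7.7, 6.8), a distance of √(1.3² + 0.2²) ≈ 1.3.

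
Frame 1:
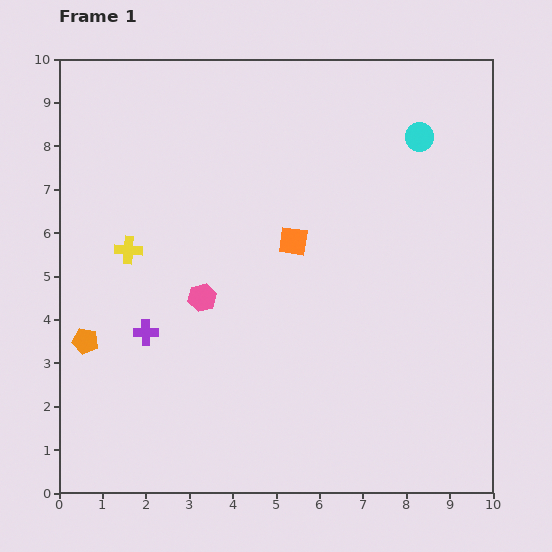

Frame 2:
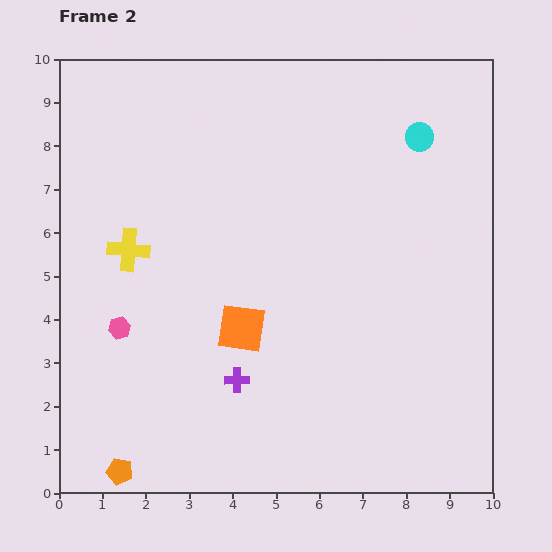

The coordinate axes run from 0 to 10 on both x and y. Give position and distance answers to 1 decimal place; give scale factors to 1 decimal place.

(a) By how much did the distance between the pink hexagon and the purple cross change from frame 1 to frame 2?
+1.5

Distance in frame 1: 1.5. Distance in frame 2: 3.0.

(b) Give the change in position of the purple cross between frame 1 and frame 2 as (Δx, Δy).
(2.1, -1.1)

The purple cross was at (2.0, 3.7) in frame 1 and (4.1, 2.6) in frame 2.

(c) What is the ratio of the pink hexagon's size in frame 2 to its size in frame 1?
0.8×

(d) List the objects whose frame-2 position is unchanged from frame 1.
the yellow cross, the cyan circle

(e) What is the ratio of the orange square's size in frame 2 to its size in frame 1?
1.6×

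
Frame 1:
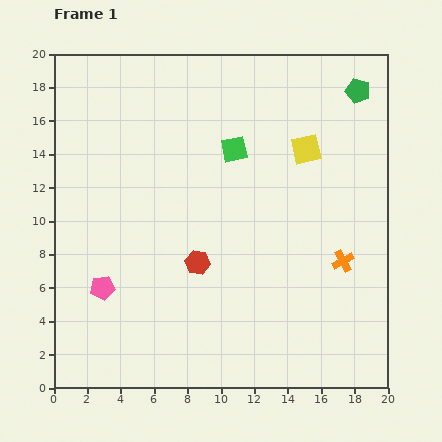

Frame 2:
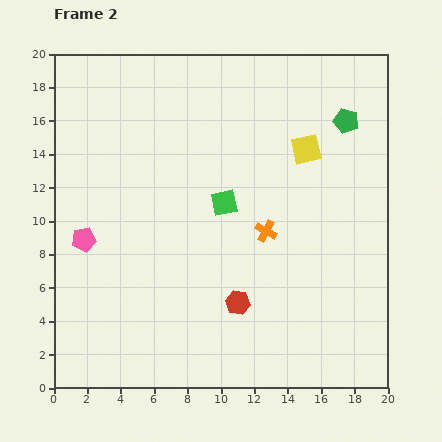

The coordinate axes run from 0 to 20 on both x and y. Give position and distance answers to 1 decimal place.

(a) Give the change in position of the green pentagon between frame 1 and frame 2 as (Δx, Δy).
(-0.7, -1.8)

The green pentagon was at (18.2, 17.8) in frame 1 and (17.5, 16.0) in frame 2.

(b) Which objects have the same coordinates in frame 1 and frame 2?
the yellow square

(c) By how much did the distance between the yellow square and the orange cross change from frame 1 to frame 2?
-1.6

Distance in frame 1: 7.1. Distance in frame 2: 5.5.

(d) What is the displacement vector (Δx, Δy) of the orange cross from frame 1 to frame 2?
(-4.6, 1.8)

The orange cross was at (17.3, 7.6) in frame 1 and (12.7, 9.4) in frame 2.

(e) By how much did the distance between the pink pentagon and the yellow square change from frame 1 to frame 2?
-0.4

Distance in frame 1: 14.8. Distance in frame 2: 14.4.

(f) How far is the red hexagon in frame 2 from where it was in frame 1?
3.4

The red hexagon moved from (8.6, 7.5) to (11.0, 5.1), a distance of √(2.4² + 2.4²) ≈ 3.4.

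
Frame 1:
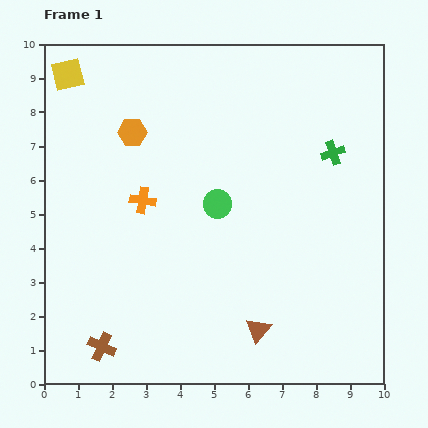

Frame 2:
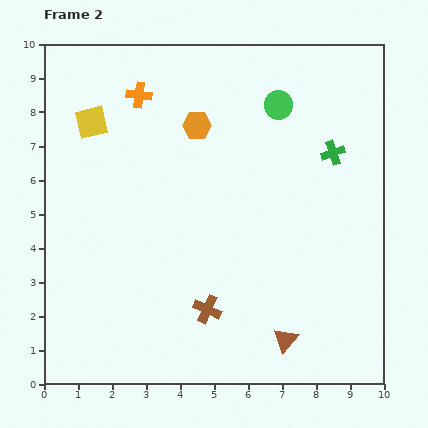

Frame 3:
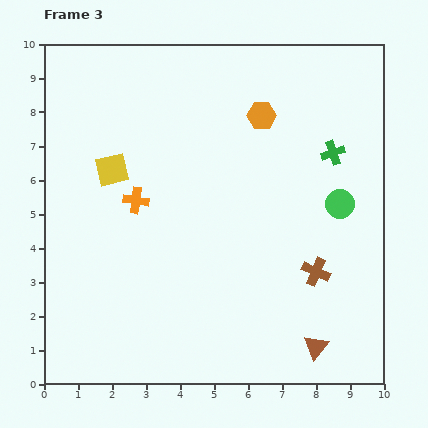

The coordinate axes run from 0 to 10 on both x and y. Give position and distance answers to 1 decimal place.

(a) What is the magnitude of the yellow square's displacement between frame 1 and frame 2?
1.6

The yellow square moved from (0.7, 9.1) to (1.4, 7.7), a distance of √(0.7² + 1.4²) ≈ 1.6.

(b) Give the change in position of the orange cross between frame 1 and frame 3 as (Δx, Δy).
(-0.2, 0.0)

The orange cross was at (2.9, 5.4) in frame 1 and (2.7, 5.4) in frame 3.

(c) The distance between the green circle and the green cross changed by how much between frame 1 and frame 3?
-2.2

Distance in frame 1: 3.7. Distance in frame 3: 1.5.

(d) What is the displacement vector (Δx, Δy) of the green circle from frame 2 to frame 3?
(1.8, -2.9)

The green circle was at (6.9, 8.2) in frame 2 and (8.7, 5.3) in frame 3.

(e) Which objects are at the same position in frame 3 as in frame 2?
the green cross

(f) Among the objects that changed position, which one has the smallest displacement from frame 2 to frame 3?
the brown triangle

(moved 0.9)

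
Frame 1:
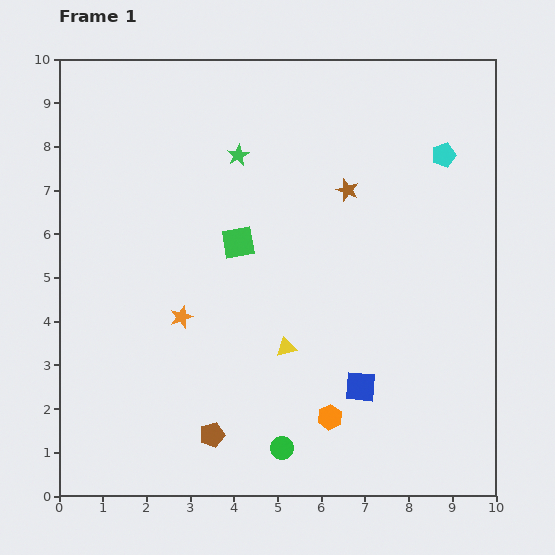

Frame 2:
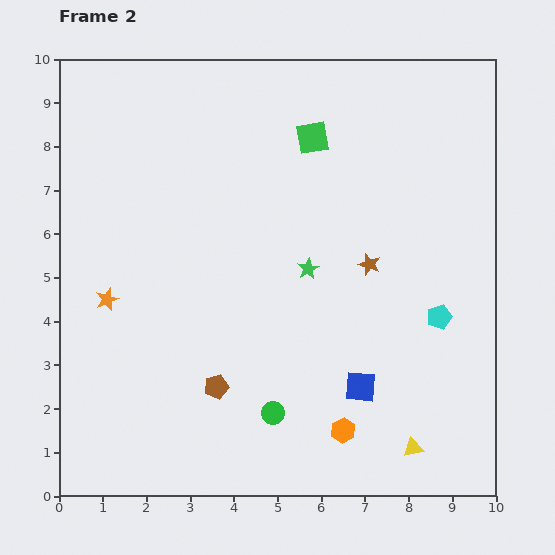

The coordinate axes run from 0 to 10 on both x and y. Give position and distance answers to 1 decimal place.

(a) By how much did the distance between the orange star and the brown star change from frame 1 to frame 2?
+1.3

Distance in frame 1: 4.8. Distance in frame 2: 6.1.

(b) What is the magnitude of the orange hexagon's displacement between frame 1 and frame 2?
0.4

The orange hexagon moved from (6.2, 1.8) to (6.5, 1.5), a distance of √(0.3² + 0.3²) ≈ 0.4.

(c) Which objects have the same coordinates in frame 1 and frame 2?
the blue square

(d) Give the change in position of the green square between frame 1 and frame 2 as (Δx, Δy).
(1.7, 2.4)

The green square was at (4.1, 5.8) in frame 1 and (5.8, 8.2) in frame 2.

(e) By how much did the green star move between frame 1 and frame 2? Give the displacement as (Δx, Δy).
(1.6, -2.6)

The green star was at (4.1, 7.8) in frame 1 and (5.7, 5.2) in frame 2.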